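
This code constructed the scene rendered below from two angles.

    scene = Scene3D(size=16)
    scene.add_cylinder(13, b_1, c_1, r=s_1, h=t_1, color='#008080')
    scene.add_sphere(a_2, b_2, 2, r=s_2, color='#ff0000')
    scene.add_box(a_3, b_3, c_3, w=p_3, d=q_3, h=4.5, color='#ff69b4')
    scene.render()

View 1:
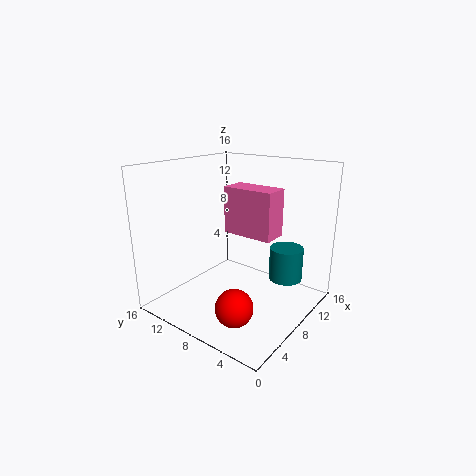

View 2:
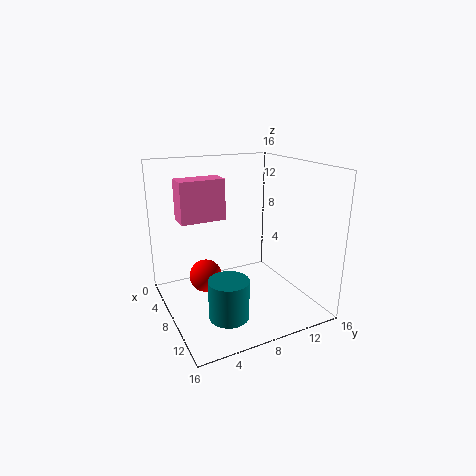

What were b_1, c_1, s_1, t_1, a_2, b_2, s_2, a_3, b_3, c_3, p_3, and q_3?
b_1 = 4.5; c_1 = 2; s_1 = 2; t_1 = 4; a_2 = 4; b_2 = 5.5; s_2 = 2; a_3 = 4.5; b_3 = 2; c_3 = 10; p_3 = 2.5; q_3 = 5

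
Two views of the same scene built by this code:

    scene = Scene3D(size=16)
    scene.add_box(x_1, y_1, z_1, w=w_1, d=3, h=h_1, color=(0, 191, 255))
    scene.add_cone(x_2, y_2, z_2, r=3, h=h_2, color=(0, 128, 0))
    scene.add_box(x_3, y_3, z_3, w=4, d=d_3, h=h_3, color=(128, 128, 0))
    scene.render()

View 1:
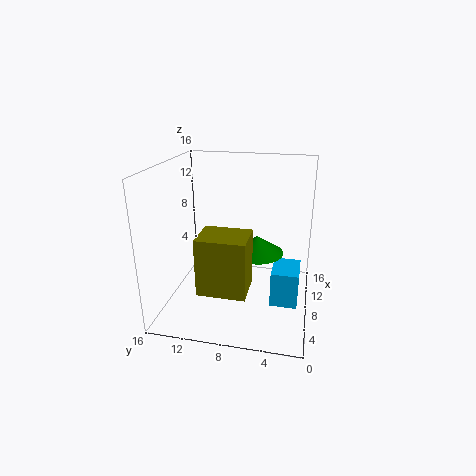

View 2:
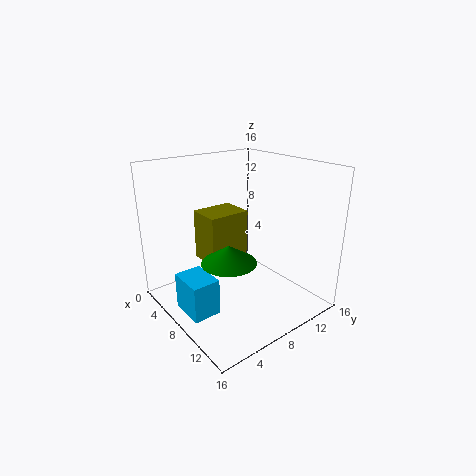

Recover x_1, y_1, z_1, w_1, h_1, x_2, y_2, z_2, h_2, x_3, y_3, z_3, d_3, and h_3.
x_1 = 6, y_1 = 1, z_1 = 1, w_1 = 4, h_1 = 4, x_2 = 9, y_2 = 6, z_2 = 6, h_2 = 2, x_3 = 2, y_3 = 6, z_3 = 4, d_3 = 5, h_3 = 6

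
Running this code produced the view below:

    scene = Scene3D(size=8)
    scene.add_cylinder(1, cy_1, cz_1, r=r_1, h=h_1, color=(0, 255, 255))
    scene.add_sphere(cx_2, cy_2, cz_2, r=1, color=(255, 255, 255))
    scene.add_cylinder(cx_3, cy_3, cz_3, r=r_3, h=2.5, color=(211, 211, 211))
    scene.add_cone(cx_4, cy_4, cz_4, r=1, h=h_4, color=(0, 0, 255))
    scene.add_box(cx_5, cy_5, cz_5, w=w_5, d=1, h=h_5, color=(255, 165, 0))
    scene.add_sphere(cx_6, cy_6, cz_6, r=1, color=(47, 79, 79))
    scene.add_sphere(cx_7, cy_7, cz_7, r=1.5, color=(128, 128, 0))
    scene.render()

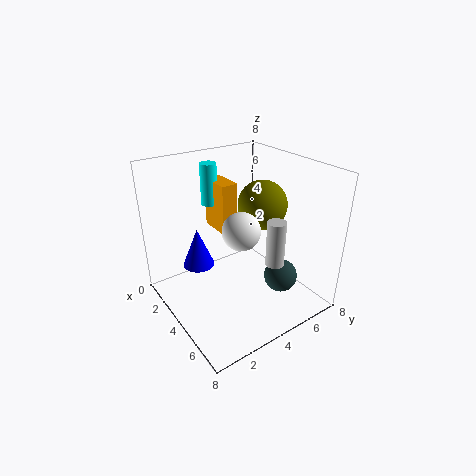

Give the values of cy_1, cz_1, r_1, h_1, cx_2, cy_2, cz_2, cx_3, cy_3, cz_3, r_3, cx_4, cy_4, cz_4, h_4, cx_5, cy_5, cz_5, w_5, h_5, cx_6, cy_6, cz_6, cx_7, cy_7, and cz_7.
cy_1 = 4; cz_1 = 5; r_1 = 0.5; h_1 = 2.5; cx_2 = 5; cy_2 = 3.5; cz_2 = 5; cx_3 = 6; cy_3 = 5; cz_3 = 3; r_3 = 0.5; cx_4 = 1; cy_4 = 3; cz_4 = 1; h_4 = 2.5; cx_5 = 0.5; cy_5 = 4; cz_5 = 3.5; w_5 = 2; h_5 = 3; cx_6 = 5; cy_6 = 6.5; cz_6 = 1; cx_7 = 3; cy_7 = 6.5; cz_7 = 5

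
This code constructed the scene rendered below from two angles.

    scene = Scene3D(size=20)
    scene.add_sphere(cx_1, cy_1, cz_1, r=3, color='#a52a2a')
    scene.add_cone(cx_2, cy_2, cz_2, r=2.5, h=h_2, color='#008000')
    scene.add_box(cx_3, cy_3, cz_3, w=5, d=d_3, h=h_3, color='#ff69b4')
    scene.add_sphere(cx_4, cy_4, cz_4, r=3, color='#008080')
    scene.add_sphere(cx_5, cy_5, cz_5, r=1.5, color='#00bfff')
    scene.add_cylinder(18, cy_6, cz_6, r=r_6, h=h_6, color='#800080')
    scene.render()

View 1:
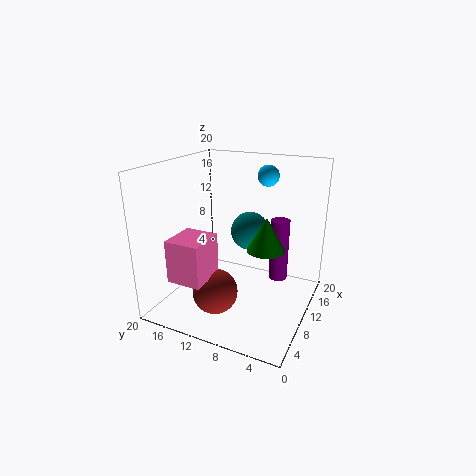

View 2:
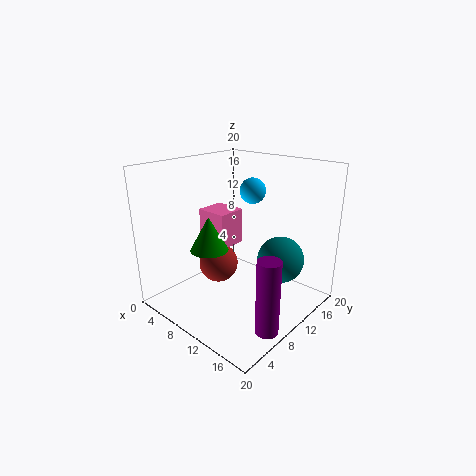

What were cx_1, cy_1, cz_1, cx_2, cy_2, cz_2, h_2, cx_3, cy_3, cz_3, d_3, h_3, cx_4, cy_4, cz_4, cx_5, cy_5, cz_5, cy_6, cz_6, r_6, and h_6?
cx_1 = 5; cy_1 = 11; cz_1 = 4; cx_2 = 9; cy_2 = 5.5; cz_2 = 9.5; h_2 = 4.5; cx_3 = 1; cy_3 = 11; cz_3 = 6.5; d_3 = 4.5; h_3 = 5.5; cx_4 = 16.5; cy_4 = 11; cz_4 = 8.5; cx_5 = 14.5; cy_5 = 7.5; cz_5 = 18; cy_6 = 6.5; cz_6 = 0.5; r_6 = 1.5; h_6 = 10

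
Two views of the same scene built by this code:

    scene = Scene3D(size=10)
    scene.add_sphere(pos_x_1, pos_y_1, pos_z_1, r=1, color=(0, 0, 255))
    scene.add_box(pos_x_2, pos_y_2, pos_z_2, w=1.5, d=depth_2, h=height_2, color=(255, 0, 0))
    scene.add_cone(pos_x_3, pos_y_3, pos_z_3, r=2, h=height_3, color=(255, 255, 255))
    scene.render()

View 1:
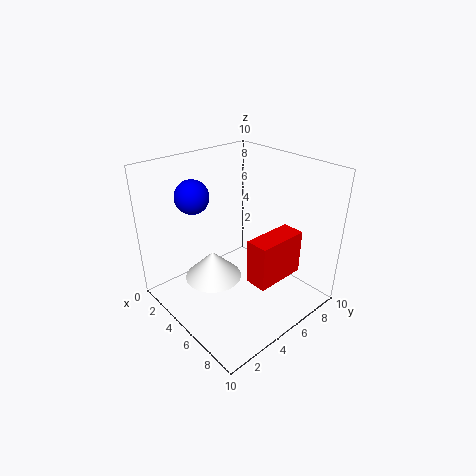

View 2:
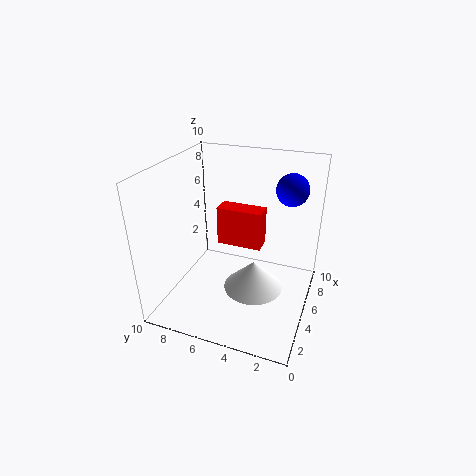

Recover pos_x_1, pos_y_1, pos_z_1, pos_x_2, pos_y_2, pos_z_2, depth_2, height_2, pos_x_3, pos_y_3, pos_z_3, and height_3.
pos_x_1 = 5, pos_y_1 = 1.5, pos_z_1 = 9, pos_x_2 = 7, pos_y_2 = 4, pos_z_2 = 3, depth_2 = 3.5, height_2 = 3, pos_x_3 = 4, pos_y_3 = 3.5, pos_z_3 = 2, height_3 = 2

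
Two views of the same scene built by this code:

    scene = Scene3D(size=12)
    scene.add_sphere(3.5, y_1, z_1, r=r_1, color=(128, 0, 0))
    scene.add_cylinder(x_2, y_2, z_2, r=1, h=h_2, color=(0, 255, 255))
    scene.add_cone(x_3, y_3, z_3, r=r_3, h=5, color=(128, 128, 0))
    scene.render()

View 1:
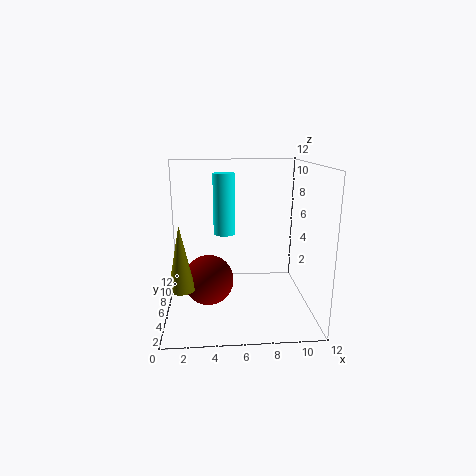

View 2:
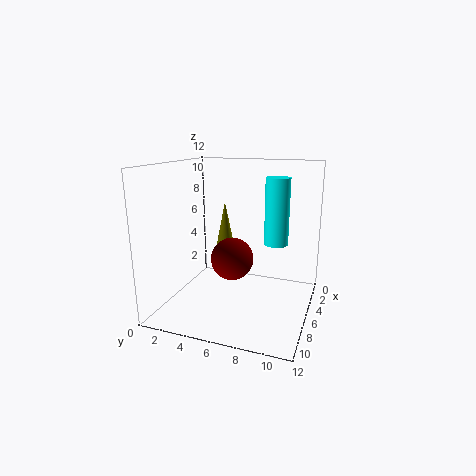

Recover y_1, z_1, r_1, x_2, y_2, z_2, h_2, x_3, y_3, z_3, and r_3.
y_1 = 4.5, z_1 = 3, r_1 = 2, x_2 = 5, y_2 = 9, z_2 = 5.5, h_2 = 5.5, x_3 = 1.5, y_3 = 3, z_3 = 3, r_3 = 1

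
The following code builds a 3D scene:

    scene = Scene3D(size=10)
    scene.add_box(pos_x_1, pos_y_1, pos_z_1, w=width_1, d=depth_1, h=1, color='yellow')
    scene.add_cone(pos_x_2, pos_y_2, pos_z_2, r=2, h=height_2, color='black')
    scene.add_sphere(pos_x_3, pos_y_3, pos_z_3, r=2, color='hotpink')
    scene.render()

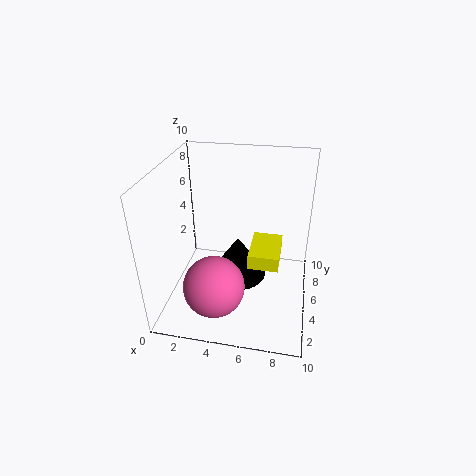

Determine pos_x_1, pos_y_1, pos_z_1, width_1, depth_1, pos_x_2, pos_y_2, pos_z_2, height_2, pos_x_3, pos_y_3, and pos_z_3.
pos_x_1 = 6; pos_y_1 = 3; pos_z_1 = 4; width_1 = 2; depth_1 = 3; pos_x_2 = 5; pos_y_2 = 5; pos_z_2 = 2; height_2 = 3; pos_x_3 = 4; pos_y_3 = 2; pos_z_3 = 3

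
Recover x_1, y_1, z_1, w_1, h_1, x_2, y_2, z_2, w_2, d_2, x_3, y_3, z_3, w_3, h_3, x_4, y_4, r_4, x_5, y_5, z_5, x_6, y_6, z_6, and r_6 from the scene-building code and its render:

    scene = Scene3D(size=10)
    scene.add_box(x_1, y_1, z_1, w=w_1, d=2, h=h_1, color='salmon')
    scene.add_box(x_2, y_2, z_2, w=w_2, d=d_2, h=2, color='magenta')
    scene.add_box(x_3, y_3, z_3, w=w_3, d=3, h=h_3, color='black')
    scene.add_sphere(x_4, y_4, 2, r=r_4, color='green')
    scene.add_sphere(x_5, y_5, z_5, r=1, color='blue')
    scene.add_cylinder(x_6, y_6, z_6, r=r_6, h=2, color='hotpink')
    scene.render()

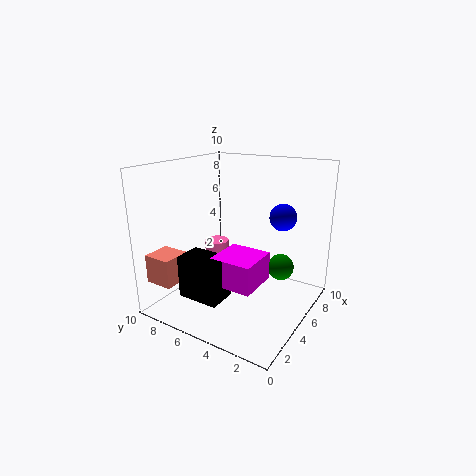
x_1 = 1; y_1 = 8; z_1 = 2; w_1 = 2; h_1 = 2; x_2 = 3; y_2 = 3; z_2 = 2; w_2 = 3; d_2 = 3; x_3 = 2; y_3 = 5; z_3 = 1; w_3 = 2; h_3 = 3; x_4 = 8; y_4 = 3; r_4 = 1; x_5 = 8; y_5 = 3; z_5 = 6; x_6 = 8; y_6 = 9; z_6 = 1; r_6 = 1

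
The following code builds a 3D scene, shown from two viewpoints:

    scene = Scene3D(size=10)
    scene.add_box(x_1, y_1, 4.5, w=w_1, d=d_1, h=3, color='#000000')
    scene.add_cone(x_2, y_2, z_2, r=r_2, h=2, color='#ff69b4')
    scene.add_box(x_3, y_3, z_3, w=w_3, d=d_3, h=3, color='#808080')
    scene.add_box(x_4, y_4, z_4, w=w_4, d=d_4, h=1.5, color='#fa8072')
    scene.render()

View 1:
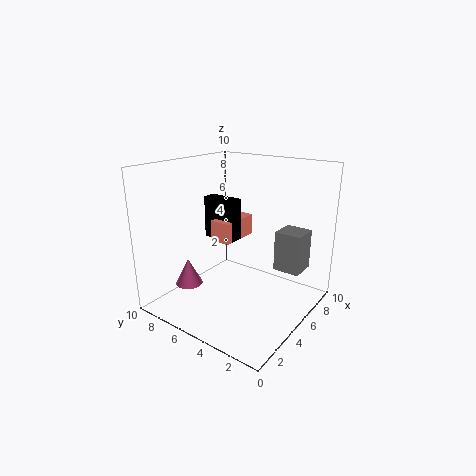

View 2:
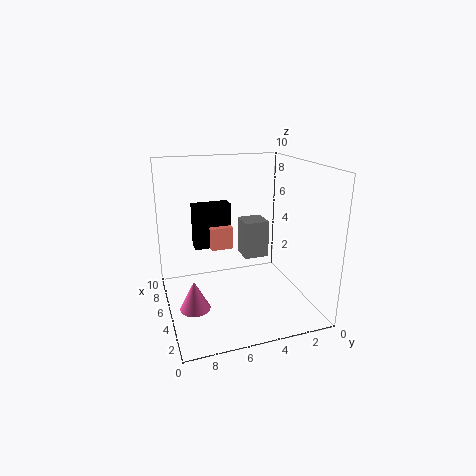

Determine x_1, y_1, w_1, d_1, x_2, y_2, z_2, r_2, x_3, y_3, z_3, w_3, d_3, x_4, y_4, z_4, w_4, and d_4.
x_1 = 5; y_1 = 5.5; w_1 = 1; d_1 = 2.5; x_2 = 3.5; y_2 = 8.5; z_2 = 1; r_2 = 1; x_3 = 7.5; y_3 = 1.5; z_3 = 2; w_3 = 2; d_3 = 2; x_4 = 4.5; y_4 = 5.5; z_4 = 4.5; w_4 = 3; d_4 = 1.5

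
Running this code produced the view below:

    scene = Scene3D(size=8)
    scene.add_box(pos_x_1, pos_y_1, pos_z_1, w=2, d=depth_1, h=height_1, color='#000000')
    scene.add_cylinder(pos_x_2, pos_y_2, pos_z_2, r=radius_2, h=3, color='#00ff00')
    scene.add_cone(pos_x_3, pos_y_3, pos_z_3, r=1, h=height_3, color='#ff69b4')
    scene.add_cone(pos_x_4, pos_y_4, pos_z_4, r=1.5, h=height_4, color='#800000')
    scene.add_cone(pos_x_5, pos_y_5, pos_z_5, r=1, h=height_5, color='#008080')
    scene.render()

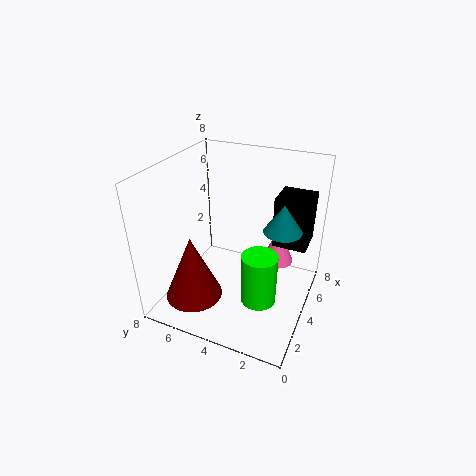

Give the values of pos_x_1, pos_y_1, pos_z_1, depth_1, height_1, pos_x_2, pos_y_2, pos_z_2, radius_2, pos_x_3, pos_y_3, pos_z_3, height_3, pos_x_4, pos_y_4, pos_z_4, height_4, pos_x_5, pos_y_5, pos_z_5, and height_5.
pos_x_1 = 5.5, pos_y_1 = 0.5, pos_z_1 = 3, depth_1 = 2, height_1 = 3, pos_x_2 = 3.5, pos_y_2 = 2.5, pos_z_2 = 0.5, radius_2 = 1, pos_x_3 = 7, pos_y_3 = 2.5, pos_z_3 = 1, height_3 = 2.5, pos_x_4 = 1.5, pos_y_4 = 5.5, pos_z_4 = 1.5, height_4 = 3.5, pos_x_5 = 4, pos_y_5 = 1.5, pos_z_5 = 5, height_5 = 1.5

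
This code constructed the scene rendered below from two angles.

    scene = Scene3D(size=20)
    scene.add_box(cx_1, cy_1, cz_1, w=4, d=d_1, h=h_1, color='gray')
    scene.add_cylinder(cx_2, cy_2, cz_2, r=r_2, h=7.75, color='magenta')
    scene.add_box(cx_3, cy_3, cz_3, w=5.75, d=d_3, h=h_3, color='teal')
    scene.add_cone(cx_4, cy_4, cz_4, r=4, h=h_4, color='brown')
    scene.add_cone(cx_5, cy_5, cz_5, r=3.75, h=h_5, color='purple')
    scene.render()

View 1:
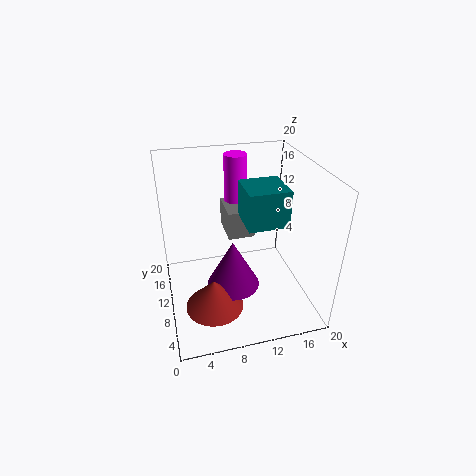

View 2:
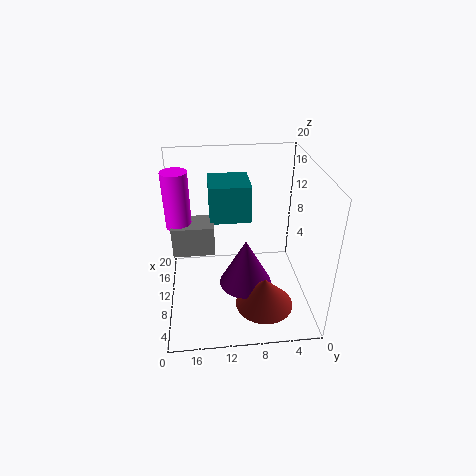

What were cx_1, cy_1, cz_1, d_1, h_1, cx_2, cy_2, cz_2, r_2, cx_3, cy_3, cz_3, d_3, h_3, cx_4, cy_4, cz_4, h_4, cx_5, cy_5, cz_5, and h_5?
cx_1 = 9.5
cy_1 = 13.25
cz_1 = 7.75
d_1 = 5.75
h_1 = 4.25
cx_2 = 11.75
cy_2 = 18
cz_2 = 11.5
r_2 = 1.75
cx_3 = 11
cy_3 = 8
cz_3 = 11.75
d_3 = 5.75
h_3 = 5.25
cx_4 = 5.75
cy_4 = 6.75
cz_4 = 1.5
h_4 = 4.25
cx_5 = 9
cy_5 = 9
cz_5 = 3
h_5 = 7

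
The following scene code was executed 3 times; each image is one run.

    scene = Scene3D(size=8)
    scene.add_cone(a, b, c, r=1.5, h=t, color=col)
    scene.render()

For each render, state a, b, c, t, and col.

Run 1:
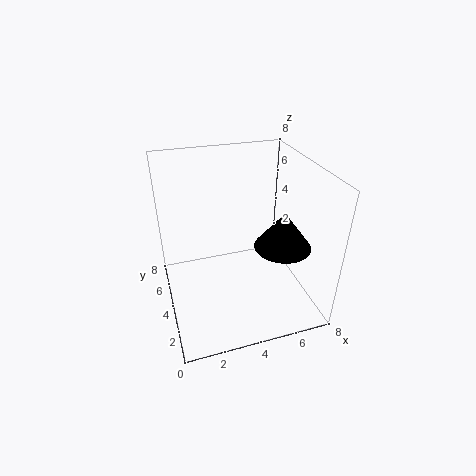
a = 6
b = 2.5
c = 4
t = 2
col = 'black'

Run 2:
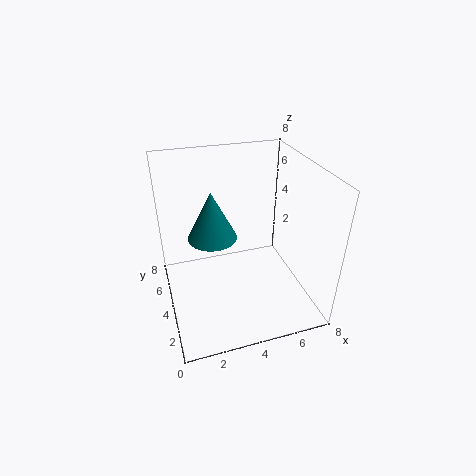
a = 3
b = 6
c = 3
t = 3
col = 'teal'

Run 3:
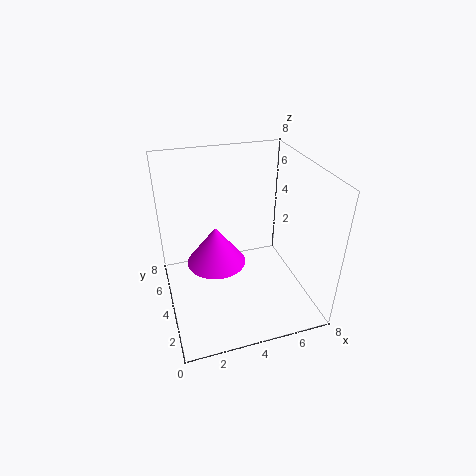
a = 2.5
b = 3
c = 3.5
t = 2
col = 'magenta'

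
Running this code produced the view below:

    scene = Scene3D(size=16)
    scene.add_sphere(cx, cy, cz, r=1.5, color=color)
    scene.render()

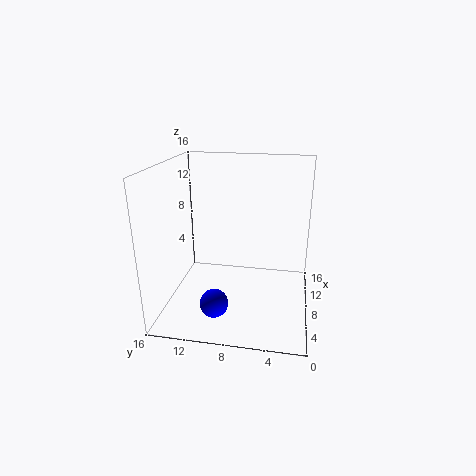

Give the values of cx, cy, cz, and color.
cx = 3.5; cy = 9.75; cz = 2.25; color = 'blue'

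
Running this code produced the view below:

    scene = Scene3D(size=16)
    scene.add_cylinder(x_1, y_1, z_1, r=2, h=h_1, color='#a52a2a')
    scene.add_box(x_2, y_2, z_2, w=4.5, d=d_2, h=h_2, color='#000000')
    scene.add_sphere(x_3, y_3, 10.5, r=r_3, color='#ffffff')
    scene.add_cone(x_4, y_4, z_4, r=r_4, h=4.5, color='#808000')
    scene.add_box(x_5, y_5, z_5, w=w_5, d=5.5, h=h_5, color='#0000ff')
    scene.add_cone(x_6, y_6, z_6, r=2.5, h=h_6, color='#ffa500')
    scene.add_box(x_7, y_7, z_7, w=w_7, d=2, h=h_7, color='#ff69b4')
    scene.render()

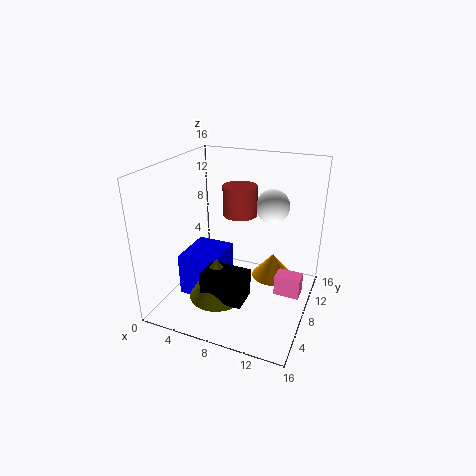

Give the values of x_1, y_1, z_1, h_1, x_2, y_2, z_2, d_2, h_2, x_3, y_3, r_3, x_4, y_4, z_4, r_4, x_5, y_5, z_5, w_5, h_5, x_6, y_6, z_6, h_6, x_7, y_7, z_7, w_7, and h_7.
x_1 = 7; y_1 = 11; z_1 = 9.5; h_1 = 3.5; x_2 = 6; y_2 = 2.5; z_2 = 3; d_2 = 3; h_2 = 3; x_3 = 10.5; y_3 = 12.5; r_3 = 2; x_4 = 7; y_4 = 4.5; z_4 = 2.5; r_4 = 3; x_5 = 1.5; y_5 = 5.5; z_5 = 0.5; w_5 = 4.5; h_5 = 5; x_6 = 11; y_6 = 12; z_6 = 1.5; h_6 = 3; x_7 = 12; y_7 = 9.5; z_7 = 0.5; w_7 = 3; h_7 = 2.5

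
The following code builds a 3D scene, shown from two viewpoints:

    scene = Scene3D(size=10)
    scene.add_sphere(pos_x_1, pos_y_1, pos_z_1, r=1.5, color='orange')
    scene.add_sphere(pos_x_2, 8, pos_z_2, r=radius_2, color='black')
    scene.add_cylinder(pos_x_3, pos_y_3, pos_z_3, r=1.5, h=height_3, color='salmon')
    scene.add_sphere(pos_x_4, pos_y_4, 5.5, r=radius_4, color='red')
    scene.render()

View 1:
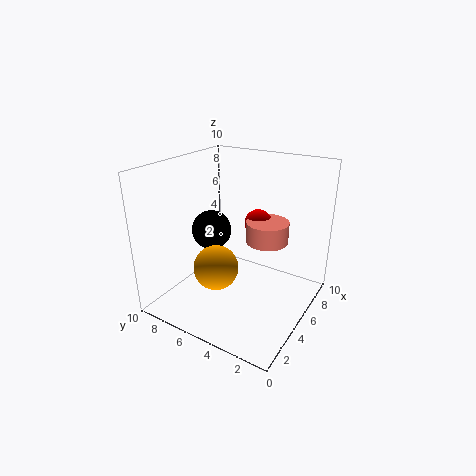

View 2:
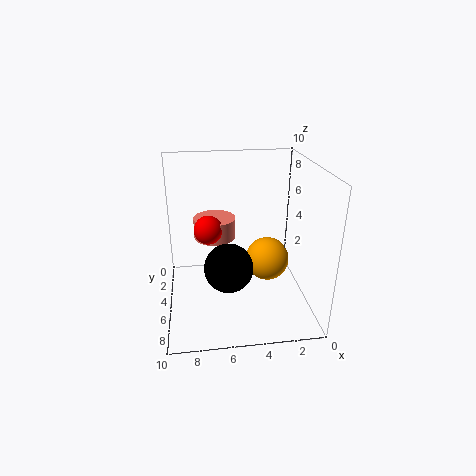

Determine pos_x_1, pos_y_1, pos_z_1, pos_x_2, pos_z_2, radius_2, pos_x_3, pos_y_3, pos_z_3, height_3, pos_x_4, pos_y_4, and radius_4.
pos_x_1 = 3; pos_y_1 = 5.5; pos_z_1 = 3.5; pos_x_2 = 6; pos_z_2 = 4.5; radius_2 = 1.5; pos_x_3 = 6.5; pos_y_3 = 3.5; pos_z_3 = 4.5; height_3 = 1.5; pos_x_4 = 7; pos_y_4 = 4.5; radius_4 = 1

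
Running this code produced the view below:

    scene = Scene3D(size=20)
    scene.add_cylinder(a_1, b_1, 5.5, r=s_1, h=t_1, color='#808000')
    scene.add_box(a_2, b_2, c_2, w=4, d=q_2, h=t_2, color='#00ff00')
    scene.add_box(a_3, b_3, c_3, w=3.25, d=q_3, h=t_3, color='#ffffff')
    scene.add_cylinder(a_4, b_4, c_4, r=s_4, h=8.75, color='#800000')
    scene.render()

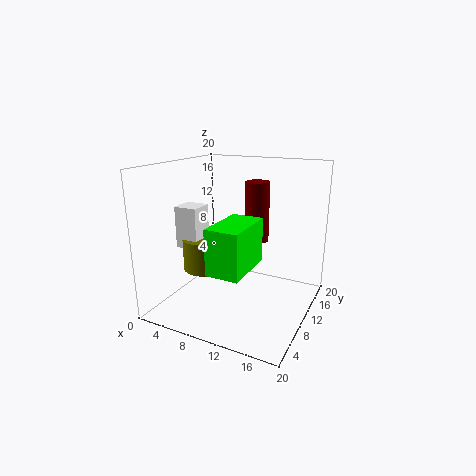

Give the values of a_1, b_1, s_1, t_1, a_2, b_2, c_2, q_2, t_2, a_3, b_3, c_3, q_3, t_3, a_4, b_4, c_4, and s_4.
a_1 = 5.75
b_1 = 8
s_1 = 3
t_1 = 4.5
a_2 = 10.75
b_2 = 0.25
c_2 = 8.75
q_2 = 7
t_2 = 5.5
a_3 = 2.5
b_3 = 6
c_3 = 8.75
q_3 = 3.25
t_3 = 5.75
a_4 = 11
b_4 = 14.25
c_4 = 8.5
s_4 = 1.75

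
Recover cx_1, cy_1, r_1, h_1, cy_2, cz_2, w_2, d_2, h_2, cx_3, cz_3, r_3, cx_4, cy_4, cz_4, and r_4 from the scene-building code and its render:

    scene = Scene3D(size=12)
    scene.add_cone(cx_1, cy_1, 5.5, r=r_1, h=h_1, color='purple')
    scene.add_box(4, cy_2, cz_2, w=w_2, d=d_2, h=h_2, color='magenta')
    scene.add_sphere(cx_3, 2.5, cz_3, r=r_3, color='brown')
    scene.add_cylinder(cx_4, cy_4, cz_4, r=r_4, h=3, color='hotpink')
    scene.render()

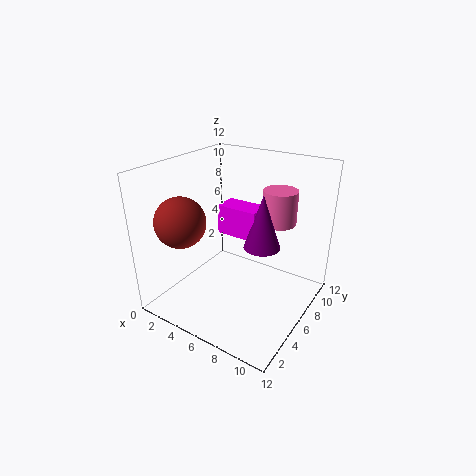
cx_1 = 8; cy_1 = 6.5; r_1 = 1.5; h_1 = 4.5; cy_2 = 6; cz_2 = 6; w_2 = 3.5; d_2 = 2; h_2 = 2.5; cx_3 = 3; cz_3 = 8; r_3 = 2; cx_4 = 8; cy_4 = 9.5; cz_4 = 6.5; r_4 = 1.5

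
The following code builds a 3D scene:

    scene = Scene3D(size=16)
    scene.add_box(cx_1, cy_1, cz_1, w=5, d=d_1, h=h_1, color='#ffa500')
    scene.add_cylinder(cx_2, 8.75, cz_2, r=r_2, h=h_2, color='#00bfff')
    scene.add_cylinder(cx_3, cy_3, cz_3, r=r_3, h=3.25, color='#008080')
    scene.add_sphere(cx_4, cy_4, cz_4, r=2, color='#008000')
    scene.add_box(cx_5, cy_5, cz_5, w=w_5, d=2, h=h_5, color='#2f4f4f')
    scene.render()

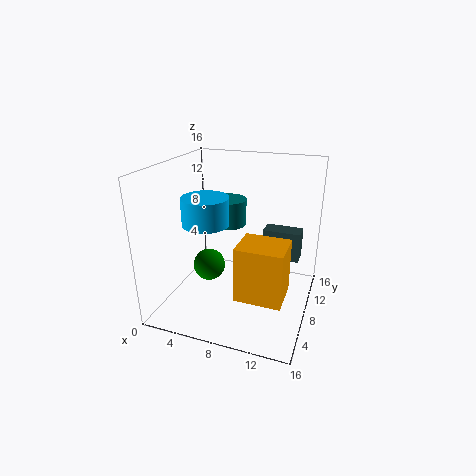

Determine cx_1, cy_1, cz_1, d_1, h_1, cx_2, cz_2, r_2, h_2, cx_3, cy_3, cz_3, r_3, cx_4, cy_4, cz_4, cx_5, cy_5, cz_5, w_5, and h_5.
cx_1 = 9, cy_1 = 3.75, cz_1 = 2.75, d_1 = 4.25, h_1 = 6, cx_2 = 3.75, cz_2 = 8.75, r_2 = 2.75, h_2 = 3.25, cx_3 = 5, cy_3 = 12.75, cz_3 = 7.5, r_3 = 2.25, cx_4 = 3.25, cy_4 = 10.25, cz_4 = 2.5, cx_5 = 10.75, cy_5 = 8.25, cz_5 = 6, w_5 = 4, h_5 = 3.25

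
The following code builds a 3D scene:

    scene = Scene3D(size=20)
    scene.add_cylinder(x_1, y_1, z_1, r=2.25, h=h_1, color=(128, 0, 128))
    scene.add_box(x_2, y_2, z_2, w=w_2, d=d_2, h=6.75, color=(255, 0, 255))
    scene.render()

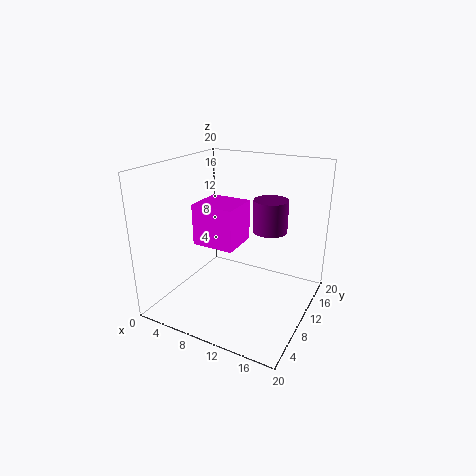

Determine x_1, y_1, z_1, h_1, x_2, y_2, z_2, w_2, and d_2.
x_1 = 14.5, y_1 = 10.5, z_1 = 11.75, h_1 = 4.25, x_2 = 0.25, y_2 = 12.75, z_2 = 5.75, w_2 = 7, d_2 = 6.5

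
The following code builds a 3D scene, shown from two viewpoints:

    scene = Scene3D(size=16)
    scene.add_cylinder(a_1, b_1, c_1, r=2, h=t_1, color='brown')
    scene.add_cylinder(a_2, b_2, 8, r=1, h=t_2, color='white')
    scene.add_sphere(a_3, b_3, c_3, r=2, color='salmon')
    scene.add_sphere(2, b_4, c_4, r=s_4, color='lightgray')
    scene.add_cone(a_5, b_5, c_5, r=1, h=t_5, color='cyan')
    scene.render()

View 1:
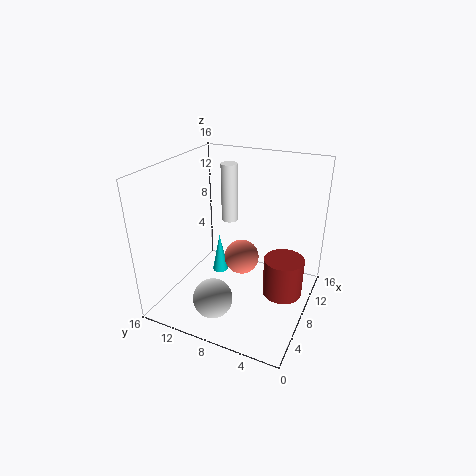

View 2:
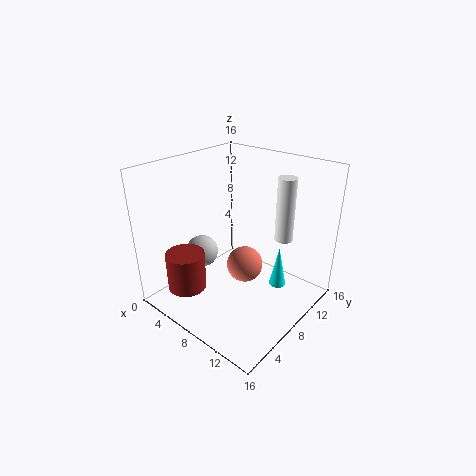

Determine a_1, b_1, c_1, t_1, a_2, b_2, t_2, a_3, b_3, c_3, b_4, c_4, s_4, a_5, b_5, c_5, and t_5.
a_1 = 6; b_1 = 2; c_1 = 4; t_1 = 4; a_2 = 12; b_2 = 11; t_2 = 7; a_3 = 9; b_3 = 8; c_3 = 5; b_4 = 8; c_4 = 4; s_4 = 2; a_5 = 11; b_5 = 12; c_5 = 1; t_5 = 5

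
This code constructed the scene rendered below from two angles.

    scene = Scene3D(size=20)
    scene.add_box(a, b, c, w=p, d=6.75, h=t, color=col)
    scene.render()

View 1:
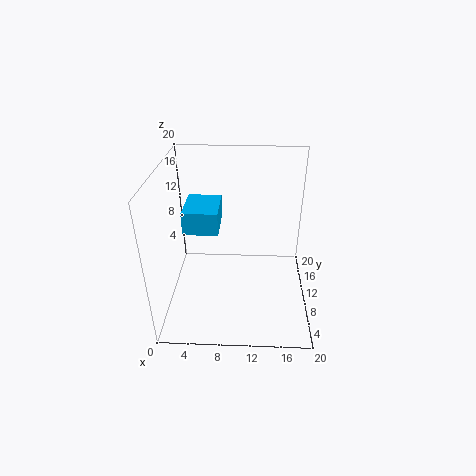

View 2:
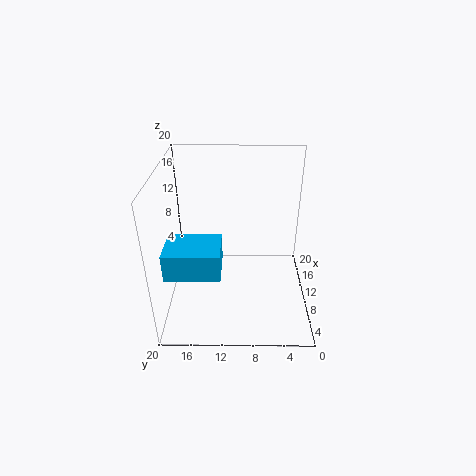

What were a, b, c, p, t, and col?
a = 1.75, b = 12, c = 9, p = 5.25, t = 3.5, col = 'deepskyblue'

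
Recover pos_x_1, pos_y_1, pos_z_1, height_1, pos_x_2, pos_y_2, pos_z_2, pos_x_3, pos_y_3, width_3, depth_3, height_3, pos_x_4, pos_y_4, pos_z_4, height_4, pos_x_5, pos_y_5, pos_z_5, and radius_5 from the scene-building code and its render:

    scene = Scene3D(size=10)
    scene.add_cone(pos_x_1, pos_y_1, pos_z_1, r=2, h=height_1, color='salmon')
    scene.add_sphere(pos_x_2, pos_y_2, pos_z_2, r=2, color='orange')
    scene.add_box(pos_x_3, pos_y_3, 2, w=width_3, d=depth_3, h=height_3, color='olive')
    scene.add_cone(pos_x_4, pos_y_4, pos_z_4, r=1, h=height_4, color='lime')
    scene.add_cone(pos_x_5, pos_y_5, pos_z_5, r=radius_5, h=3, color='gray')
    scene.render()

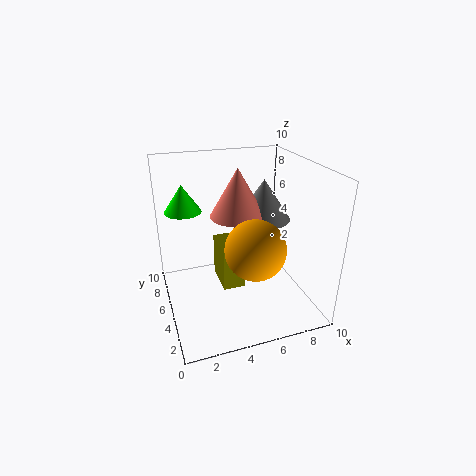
pos_x_1 = 5.5, pos_y_1 = 6.5, pos_z_1 = 6, height_1 = 3.5, pos_x_2 = 5.5, pos_y_2 = 3, pos_z_2 = 5, pos_x_3 = 3.5, pos_y_3 = 3.5, width_3 = 1.5, depth_3 = 2.5, height_3 = 3, pos_x_4 = 1, pos_y_4 = 2.5, pos_z_4 = 8.5, height_4 = 1.5, pos_x_5 = 7.5, pos_y_5 = 6.5, pos_z_5 = 5.5, radius_5 = 2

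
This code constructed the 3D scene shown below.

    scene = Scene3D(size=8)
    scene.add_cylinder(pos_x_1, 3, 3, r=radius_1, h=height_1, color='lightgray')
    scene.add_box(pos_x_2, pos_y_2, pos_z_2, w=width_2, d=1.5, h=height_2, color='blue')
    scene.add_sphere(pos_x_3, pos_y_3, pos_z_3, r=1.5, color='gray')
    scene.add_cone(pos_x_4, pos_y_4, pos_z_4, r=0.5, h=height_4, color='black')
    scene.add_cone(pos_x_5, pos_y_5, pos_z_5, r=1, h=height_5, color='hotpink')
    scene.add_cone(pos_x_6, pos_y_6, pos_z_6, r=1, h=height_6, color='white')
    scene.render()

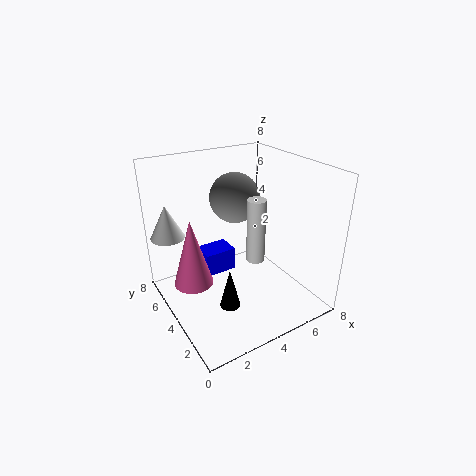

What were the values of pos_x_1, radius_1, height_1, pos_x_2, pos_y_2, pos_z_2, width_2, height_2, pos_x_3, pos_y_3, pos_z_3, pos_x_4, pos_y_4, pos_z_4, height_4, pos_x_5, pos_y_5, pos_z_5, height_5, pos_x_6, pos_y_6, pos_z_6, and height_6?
pos_x_1 = 4.5
radius_1 = 0.5
height_1 = 3.5
pos_x_2 = 3
pos_y_2 = 6
pos_z_2 = 0.5
width_2 = 2
height_2 = 1.5
pos_x_3 = 5
pos_y_3 = 6
pos_z_3 = 5.5
pos_x_4 = 2
pos_y_4 = 1.5
pos_z_4 = 2
height_4 = 2
pos_x_5 = 1
pos_y_5 = 3.5
pos_z_5 = 2.5
height_5 = 3.5
pos_x_6 = 1
pos_y_6 = 7
pos_z_6 = 3.5
height_6 = 2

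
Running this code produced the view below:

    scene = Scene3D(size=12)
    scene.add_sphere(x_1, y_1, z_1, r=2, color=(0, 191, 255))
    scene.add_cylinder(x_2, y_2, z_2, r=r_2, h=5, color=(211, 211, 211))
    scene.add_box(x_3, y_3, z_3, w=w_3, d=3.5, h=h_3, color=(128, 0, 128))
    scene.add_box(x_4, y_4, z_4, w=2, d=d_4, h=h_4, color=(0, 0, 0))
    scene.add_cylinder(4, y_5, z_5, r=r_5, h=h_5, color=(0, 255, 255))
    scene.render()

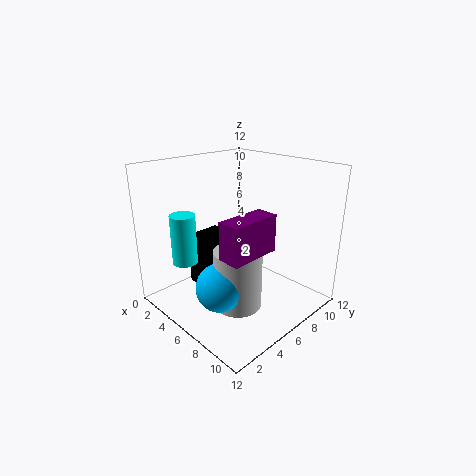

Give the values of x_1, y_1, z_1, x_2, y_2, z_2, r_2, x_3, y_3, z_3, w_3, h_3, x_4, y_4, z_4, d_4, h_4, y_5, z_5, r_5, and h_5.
x_1 = 6.5
y_1 = 3.5
z_1 = 2.5
x_2 = 7
y_2 = 5
z_2 = 0.5
r_2 = 2
x_3 = 10
y_3 = 0.5
z_3 = 7.5
w_3 = 1.5
h_3 = 2.5
x_4 = 2.5
y_4 = 3.5
z_4 = 1.5
d_4 = 3
h_4 = 4.5
y_5 = 2
z_5 = 4.5
r_5 = 1
h_5 = 4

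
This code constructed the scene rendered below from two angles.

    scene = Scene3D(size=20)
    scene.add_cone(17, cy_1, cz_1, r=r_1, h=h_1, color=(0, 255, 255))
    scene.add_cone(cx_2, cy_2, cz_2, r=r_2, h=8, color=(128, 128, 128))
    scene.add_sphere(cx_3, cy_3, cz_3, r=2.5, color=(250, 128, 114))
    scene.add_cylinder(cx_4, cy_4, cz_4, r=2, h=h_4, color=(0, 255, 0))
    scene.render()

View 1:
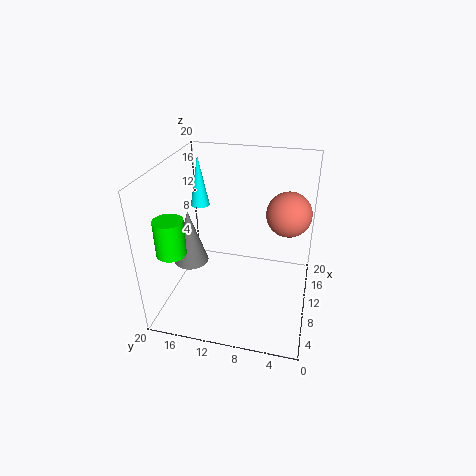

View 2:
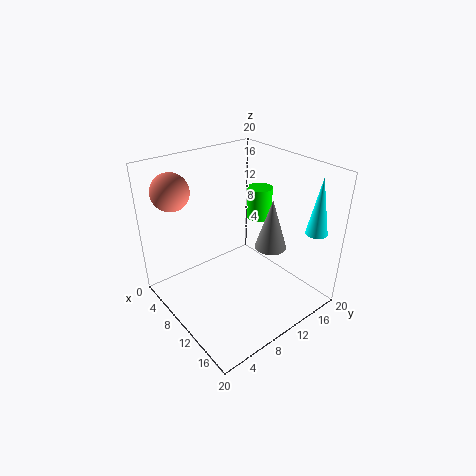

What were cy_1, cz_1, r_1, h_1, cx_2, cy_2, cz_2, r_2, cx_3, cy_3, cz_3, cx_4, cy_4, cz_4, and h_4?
cy_1 = 18
cz_1 = 11
r_1 = 1.5
h_1 = 8
cx_2 = 9.5
cy_2 = 17
cz_2 = 5.5
r_2 = 2.5
cx_3 = 5
cy_3 = 3
cz_3 = 17
cx_4 = 5.5
cy_4 = 18
cz_4 = 9
h_4 = 5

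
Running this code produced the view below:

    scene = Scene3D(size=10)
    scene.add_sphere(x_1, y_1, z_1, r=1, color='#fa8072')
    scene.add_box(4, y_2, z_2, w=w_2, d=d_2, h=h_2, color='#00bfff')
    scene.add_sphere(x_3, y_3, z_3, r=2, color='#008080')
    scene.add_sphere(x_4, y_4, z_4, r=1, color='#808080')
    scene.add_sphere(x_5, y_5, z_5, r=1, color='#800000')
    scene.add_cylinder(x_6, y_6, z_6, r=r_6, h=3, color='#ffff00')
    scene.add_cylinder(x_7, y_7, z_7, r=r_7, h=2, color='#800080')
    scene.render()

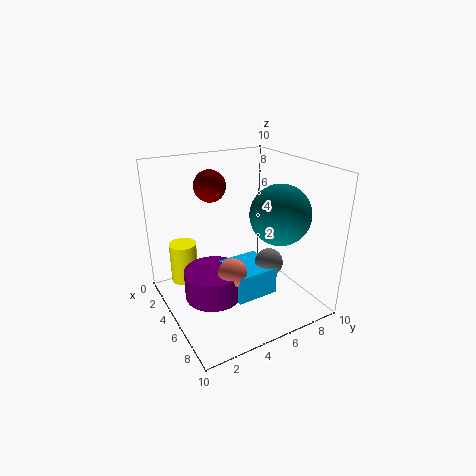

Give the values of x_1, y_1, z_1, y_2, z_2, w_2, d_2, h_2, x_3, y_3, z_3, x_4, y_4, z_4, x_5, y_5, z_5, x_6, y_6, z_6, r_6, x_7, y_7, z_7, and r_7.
x_1 = 6, y_1 = 4, z_1 = 3, y_2 = 4, z_2 = 1, w_2 = 3, d_2 = 3, h_2 = 2, x_3 = 7, y_3 = 7, z_3 = 7, x_4 = 6, y_4 = 7, z_4 = 3, x_5 = 5, y_5 = 3, z_5 = 9, x_6 = 2, y_6 = 2, z_6 = 1, r_6 = 1, x_7 = 5, y_7 = 3, z_7 = 1, r_7 = 2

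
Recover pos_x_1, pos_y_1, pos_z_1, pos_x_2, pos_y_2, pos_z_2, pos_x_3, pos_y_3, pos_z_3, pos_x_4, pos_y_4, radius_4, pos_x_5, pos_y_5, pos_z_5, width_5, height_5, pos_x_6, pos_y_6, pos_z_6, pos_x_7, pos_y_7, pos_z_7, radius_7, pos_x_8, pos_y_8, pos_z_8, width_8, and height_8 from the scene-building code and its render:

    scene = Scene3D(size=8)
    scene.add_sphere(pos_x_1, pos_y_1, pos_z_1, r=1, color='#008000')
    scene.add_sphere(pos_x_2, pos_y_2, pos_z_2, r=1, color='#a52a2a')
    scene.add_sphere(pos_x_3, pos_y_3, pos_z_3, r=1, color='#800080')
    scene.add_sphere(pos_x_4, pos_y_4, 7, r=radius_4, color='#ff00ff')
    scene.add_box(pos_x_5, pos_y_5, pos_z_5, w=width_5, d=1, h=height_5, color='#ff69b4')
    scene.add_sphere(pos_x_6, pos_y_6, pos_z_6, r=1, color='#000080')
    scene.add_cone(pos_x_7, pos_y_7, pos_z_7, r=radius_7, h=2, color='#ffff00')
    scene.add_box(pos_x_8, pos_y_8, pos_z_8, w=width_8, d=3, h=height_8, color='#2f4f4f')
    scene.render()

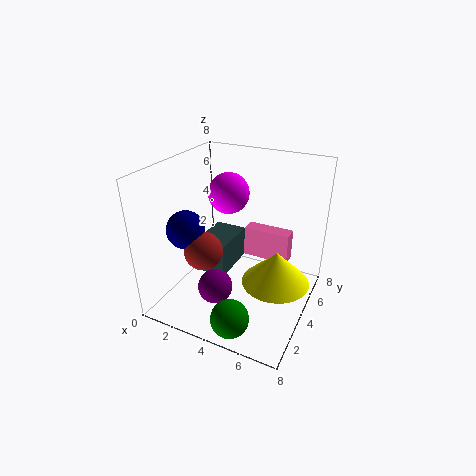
pos_x_1 = 5
pos_y_1 = 1
pos_z_1 = 1
pos_x_2 = 3
pos_y_2 = 2
pos_z_2 = 4
pos_x_3 = 3
pos_y_3 = 3
pos_z_3 = 1
pos_x_4 = 4
pos_y_4 = 3
radius_4 = 1
pos_x_5 = 3
pos_y_5 = 7
pos_z_5 = 1
width_5 = 3
height_5 = 2
pos_x_6 = 2
pos_y_6 = 2
pos_z_6 = 5
pos_x_7 = 6
pos_y_7 = 5
pos_z_7 = 1
radius_7 = 2
pos_x_8 = 1
pos_y_8 = 4
pos_z_8 = 1
width_8 = 2
height_8 = 2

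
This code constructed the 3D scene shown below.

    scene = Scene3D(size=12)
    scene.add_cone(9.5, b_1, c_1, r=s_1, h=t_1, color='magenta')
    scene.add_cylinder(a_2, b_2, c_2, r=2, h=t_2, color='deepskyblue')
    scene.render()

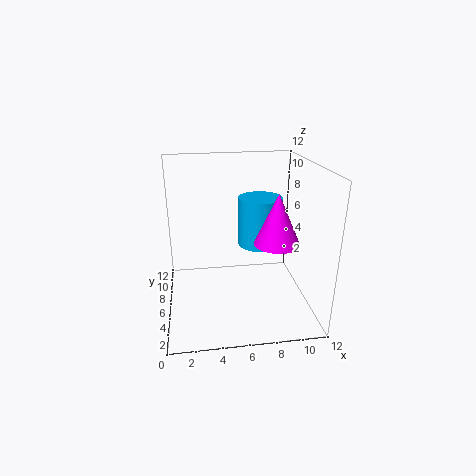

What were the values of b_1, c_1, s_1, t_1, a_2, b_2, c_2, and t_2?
b_1 = 6.5; c_1 = 5; s_1 = 2; t_1 = 4.5; a_2 = 8.5; b_2 = 9; c_2 = 4; t_2 = 4.5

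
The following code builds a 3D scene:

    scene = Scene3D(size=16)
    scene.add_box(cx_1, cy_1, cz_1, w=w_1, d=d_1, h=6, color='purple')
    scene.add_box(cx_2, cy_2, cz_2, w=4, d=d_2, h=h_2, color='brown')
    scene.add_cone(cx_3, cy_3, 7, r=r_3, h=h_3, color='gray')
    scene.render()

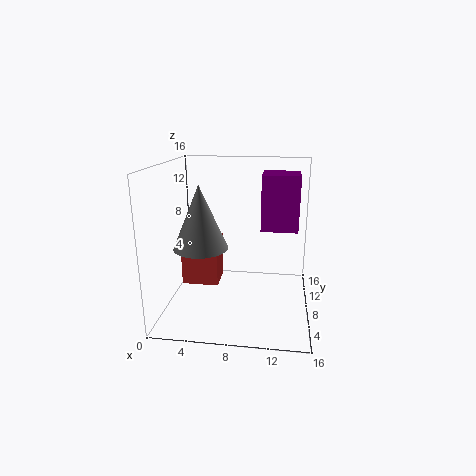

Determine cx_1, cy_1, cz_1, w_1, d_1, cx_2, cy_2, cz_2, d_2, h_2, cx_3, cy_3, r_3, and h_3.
cx_1 = 10.5, cy_1 = 7.5, cz_1 = 9, w_1 = 4, d_1 = 4, cx_2 = 2, cy_2 = 6, cz_2 = 3, d_2 = 3.5, h_2 = 5, cx_3 = 4, cy_3 = 7, r_3 = 3, h_3 = 7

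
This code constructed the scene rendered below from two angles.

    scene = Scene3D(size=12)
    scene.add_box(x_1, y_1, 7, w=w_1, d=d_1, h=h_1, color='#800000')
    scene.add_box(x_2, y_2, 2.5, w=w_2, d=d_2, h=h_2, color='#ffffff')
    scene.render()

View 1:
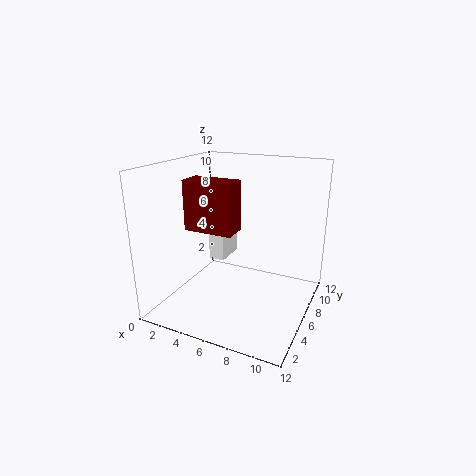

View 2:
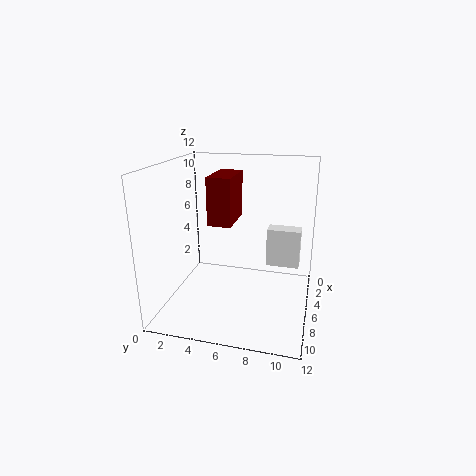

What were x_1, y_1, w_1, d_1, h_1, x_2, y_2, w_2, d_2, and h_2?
x_1 = 2.5; y_1 = 3.5; w_1 = 4; d_1 = 2; h_1 = 4; x_2 = 2; y_2 = 8; w_2 = 1.5; d_2 = 3; h_2 = 3.5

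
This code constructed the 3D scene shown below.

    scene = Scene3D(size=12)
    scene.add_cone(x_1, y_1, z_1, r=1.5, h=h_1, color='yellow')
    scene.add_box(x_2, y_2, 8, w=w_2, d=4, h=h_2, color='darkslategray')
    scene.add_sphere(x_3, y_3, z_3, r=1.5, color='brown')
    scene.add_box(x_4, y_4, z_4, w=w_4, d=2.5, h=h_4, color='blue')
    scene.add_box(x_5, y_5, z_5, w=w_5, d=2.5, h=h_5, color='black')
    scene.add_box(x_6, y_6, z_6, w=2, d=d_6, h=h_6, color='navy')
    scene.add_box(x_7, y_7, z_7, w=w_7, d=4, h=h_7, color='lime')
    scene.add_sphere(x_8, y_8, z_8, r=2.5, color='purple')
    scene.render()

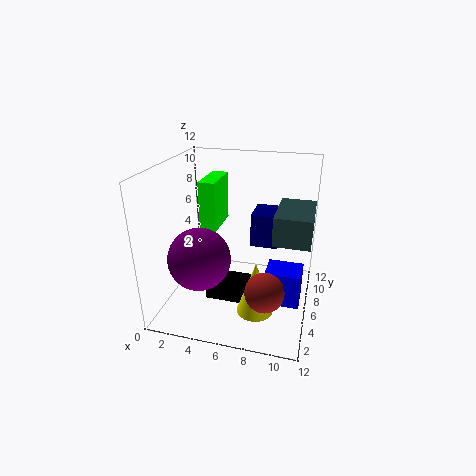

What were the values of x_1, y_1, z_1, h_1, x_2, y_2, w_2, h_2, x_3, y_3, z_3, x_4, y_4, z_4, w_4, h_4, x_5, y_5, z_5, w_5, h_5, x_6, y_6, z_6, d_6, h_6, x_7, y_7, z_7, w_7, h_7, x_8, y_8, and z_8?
x_1 = 8; y_1 = 4; z_1 = 0.5; h_1 = 4.5; x_2 = 9.5; y_2 = 1.5; w_2 = 2.5; h_2 = 2; x_3 = 9; y_3 = 2.5; z_3 = 3.5; x_4 = 8.5; y_4 = 5; z_4 = 0.5; w_4 = 3; h_4 = 3; x_5 = 3.5; y_5 = 4.5; z_5 = 0.5; w_5 = 3.5; h_5 = 1.5; x_6 = 7.5; y_6 = 4; z_6 = 6.5; d_6 = 2.5; h_6 = 2.5; x_7 = 2; y_7 = 7.5; z_7 = 5.5; w_7 = 1.5; h_7 = 4.5; x_8 = 3.5; y_8 = 3.5; z_8 = 5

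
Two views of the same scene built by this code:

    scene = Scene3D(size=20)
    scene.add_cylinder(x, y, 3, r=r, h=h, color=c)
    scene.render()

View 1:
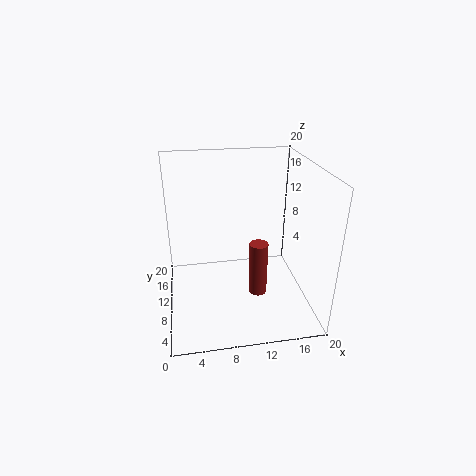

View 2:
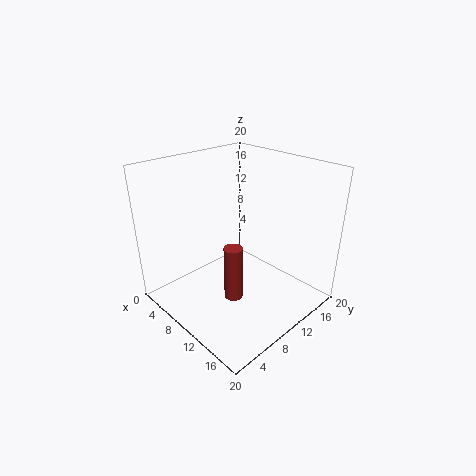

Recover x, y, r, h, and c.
x = 12.25
y = 7
r = 1.25
h = 7.5
c = 'brown'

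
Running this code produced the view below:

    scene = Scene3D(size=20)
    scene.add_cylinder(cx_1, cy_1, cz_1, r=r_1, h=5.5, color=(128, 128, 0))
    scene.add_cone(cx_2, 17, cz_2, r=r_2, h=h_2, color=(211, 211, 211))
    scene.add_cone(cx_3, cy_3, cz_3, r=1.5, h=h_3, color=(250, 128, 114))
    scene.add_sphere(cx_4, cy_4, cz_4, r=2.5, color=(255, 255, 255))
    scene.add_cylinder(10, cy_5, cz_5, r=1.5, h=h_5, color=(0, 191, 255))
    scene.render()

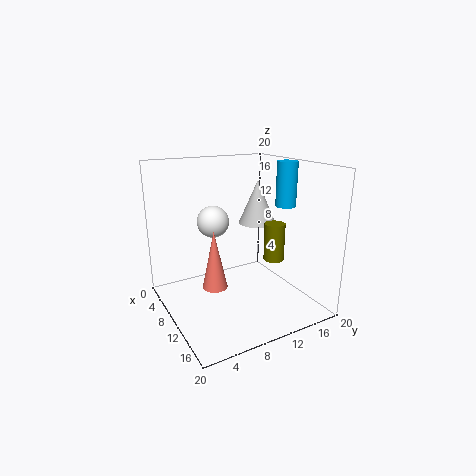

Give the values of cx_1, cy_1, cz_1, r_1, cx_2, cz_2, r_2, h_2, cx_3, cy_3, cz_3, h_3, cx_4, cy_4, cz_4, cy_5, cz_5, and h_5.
cx_1 = 11
cy_1 = 15.5
cz_1 = 6
r_1 = 1.5
cx_2 = 4
cz_2 = 9.5
r_2 = 3
h_2 = 7
cx_3 = 15
cy_3 = 4
cz_3 = 6.5
h_3 = 7
cx_4 = 3
cy_4 = 9.5
cz_4 = 10.5
cy_5 = 18
cz_5 = 13.5
h_5 = 6.5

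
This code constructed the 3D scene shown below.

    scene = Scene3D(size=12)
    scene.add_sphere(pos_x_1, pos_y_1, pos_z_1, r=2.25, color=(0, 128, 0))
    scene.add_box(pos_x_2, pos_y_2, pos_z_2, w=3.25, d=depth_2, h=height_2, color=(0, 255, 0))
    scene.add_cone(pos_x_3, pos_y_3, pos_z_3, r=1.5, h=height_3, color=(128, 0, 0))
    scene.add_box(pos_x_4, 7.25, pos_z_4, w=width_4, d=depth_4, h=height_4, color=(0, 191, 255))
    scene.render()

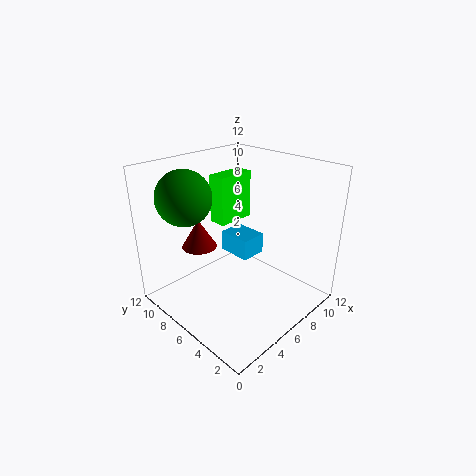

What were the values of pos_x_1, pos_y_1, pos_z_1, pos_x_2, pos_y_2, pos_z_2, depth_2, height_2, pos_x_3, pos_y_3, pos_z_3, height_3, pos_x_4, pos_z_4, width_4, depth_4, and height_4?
pos_x_1 = 3, pos_y_1 = 9, pos_z_1 = 9.5, pos_x_2 = 5.25, pos_y_2 = 7, pos_z_2 = 7, depth_2 = 1.5, height_2 = 4, pos_x_3 = 4.25, pos_y_3 = 9, pos_z_3 = 4.75, height_3 = 2.5, pos_x_4 = 8.25, pos_z_4 = 2.25, width_4 = 2.5, depth_4 = 3.25, height_4 = 2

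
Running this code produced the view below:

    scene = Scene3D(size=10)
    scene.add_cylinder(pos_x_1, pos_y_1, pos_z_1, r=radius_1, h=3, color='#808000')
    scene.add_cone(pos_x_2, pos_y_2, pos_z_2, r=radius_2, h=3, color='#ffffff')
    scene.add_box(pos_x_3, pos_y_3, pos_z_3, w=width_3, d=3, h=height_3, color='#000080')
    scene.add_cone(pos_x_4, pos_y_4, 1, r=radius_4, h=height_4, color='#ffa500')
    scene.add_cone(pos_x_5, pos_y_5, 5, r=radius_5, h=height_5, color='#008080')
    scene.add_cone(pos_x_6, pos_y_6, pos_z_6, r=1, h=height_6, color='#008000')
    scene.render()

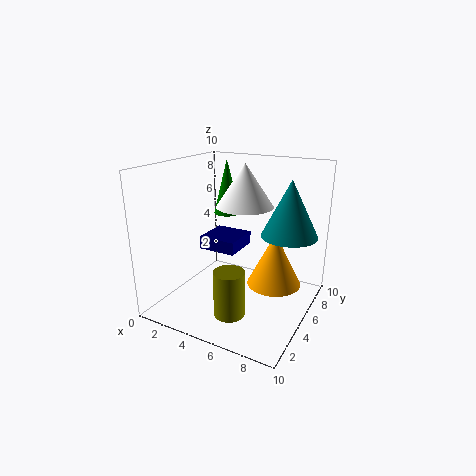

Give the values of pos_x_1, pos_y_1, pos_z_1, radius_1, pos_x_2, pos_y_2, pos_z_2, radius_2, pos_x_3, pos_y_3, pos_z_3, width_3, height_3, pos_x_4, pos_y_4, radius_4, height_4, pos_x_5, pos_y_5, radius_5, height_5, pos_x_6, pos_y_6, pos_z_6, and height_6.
pos_x_1 = 6; pos_y_1 = 2; pos_z_1 = 1; radius_1 = 1; pos_x_2 = 5; pos_y_2 = 6; pos_z_2 = 7; radius_2 = 2; pos_x_3 = 1; pos_y_3 = 6; pos_z_3 = 3; width_3 = 3; height_3 = 1; pos_x_4 = 7; pos_y_4 = 7; radius_4 = 2; height_4 = 4; pos_x_5 = 8; pos_y_5 = 7; radius_5 = 2; height_5 = 4; pos_x_6 = 3; pos_y_6 = 7; pos_z_6 = 6; height_6 = 4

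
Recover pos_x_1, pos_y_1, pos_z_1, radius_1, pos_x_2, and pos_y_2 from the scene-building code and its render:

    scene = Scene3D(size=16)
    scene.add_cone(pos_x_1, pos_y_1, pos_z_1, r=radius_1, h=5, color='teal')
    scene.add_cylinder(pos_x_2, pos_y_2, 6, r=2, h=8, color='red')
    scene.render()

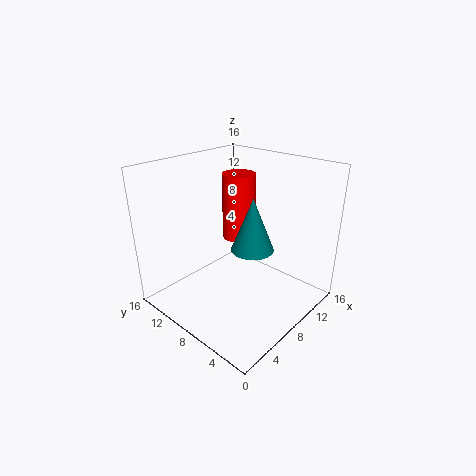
pos_x_1 = 5, pos_y_1 = 3.5, pos_z_1 = 9.5, radius_1 = 2, pos_x_2 = 11.5, pos_y_2 = 11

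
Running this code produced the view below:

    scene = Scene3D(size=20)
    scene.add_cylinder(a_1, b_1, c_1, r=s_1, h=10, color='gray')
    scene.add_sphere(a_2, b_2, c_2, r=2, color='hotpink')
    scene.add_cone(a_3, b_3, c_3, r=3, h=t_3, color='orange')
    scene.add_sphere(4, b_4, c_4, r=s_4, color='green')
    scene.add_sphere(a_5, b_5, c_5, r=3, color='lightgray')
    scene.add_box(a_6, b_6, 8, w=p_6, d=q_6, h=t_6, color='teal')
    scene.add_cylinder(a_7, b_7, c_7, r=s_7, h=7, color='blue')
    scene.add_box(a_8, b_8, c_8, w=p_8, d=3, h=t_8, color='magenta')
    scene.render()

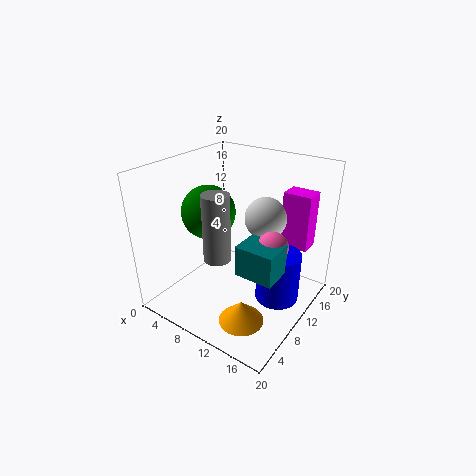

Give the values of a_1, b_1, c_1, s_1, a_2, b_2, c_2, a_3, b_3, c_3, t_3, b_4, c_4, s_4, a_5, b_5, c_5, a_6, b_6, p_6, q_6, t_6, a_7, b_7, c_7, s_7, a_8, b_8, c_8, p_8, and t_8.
a_1 = 7
b_1 = 9
c_1 = 6
s_1 = 2
a_2 = 16
b_2 = 9
c_2 = 11
a_3 = 14
b_3 = 5
c_3 = 1
t_3 = 3
b_4 = 11
c_4 = 12
s_4 = 4
a_5 = 12
b_5 = 14
c_5 = 12
a_6 = 13
b_6 = 5
p_6 = 5
q_6 = 4
t_6 = 4
a_7 = 16
b_7 = 11
c_7 = 2
s_7 = 3
a_8 = 14
b_8 = 15
c_8 = 8
p_8 = 4
t_8 = 8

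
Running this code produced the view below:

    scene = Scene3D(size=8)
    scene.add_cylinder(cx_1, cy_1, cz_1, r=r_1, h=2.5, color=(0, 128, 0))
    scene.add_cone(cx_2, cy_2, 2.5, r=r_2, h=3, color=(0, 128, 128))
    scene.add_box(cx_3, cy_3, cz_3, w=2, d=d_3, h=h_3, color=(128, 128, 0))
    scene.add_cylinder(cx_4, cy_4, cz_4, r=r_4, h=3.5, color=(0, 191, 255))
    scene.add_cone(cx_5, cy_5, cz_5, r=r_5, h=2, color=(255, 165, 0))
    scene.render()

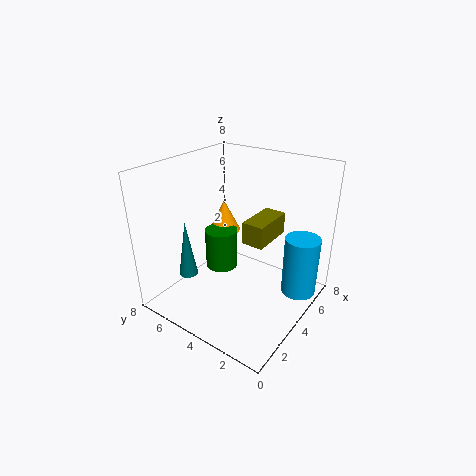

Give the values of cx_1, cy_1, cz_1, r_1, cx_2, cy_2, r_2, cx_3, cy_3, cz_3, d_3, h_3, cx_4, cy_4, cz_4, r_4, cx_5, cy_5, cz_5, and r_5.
cx_1 = 5, cy_1 = 6, cz_1 = 1, r_1 = 1, cx_2 = 1.5, cy_2 = 5.5, r_2 = 0.5, cx_3 = 1.5, cy_3 = 1, cz_3 = 5.5, d_3 = 1, h_3 = 1, cx_4 = 6, cy_4 = 1, cz_4 = 0.5, r_4 = 1, cx_5 = 6, cy_5 = 6.5, cz_5 = 3, r_5 = 1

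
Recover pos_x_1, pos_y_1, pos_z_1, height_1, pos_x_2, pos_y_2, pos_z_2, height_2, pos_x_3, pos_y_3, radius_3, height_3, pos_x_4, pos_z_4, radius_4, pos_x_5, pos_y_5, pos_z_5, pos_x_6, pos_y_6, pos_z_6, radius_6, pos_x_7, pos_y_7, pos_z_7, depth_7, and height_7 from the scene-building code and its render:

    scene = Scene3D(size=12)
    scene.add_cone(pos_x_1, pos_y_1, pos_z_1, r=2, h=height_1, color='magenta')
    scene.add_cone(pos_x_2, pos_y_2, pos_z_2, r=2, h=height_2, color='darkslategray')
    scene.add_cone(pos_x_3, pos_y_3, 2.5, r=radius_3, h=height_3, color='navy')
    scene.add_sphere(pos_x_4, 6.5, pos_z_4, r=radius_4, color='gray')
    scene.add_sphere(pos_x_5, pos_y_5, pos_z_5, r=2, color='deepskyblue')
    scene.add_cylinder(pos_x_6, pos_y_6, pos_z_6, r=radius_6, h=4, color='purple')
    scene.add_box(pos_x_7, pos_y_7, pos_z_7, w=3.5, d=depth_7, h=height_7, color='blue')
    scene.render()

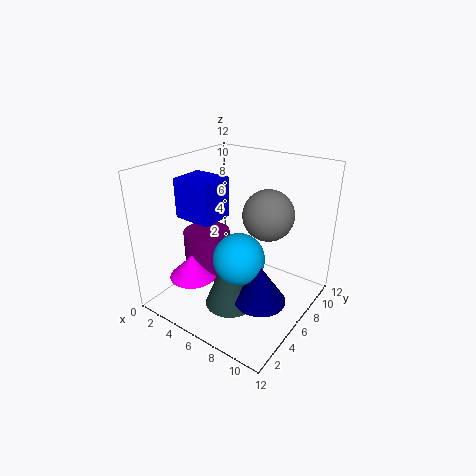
pos_x_1 = 3
pos_y_1 = 3.5
pos_z_1 = 2.5
height_1 = 2
pos_x_2 = 7
pos_y_2 = 3.5
pos_z_2 = 1.5
height_2 = 5
pos_x_3 = 9.5
pos_y_3 = 4
radius_3 = 2
height_3 = 3
pos_x_4 = 8.5
pos_z_4 = 8.5
radius_4 = 2
pos_x_5 = 7.5
pos_y_5 = 4
pos_z_5 = 5.5
pos_x_6 = 3
pos_y_6 = 5.5
pos_z_6 = 2
radius_6 = 2
pos_x_7 = 0.5
pos_y_7 = 4.5
pos_z_7 = 7
depth_7 = 3
height_7 = 3.5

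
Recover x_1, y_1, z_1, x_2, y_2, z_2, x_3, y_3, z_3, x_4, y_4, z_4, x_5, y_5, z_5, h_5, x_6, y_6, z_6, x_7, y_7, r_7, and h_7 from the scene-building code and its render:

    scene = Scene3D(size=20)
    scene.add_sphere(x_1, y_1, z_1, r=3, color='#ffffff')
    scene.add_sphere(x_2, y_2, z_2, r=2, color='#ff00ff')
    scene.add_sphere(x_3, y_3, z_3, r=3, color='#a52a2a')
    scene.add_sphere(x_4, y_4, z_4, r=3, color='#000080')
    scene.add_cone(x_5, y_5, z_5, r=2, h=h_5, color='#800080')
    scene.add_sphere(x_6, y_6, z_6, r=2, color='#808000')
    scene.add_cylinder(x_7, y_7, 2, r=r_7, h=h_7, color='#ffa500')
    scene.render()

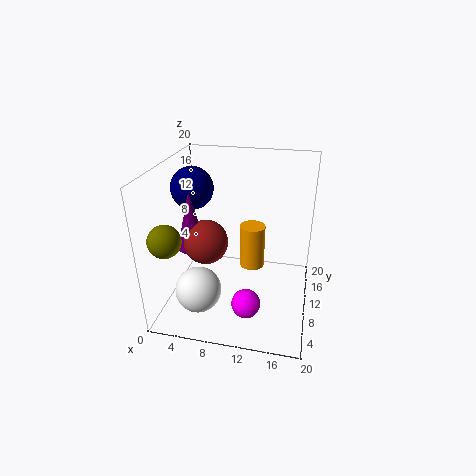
x_1 = 6; y_1 = 4; z_1 = 5; x_2 = 12; y_2 = 6; z_2 = 2; x_3 = 6; y_3 = 8; z_3 = 10; x_4 = 3; y_4 = 12; z_4 = 16; x_5 = 4; y_5 = 8; z_5 = 9; h_5 = 8; x_6 = 3; y_6 = 2; z_6 = 13; x_7 = 11; y_7 = 16; r_7 = 2; h_7 = 7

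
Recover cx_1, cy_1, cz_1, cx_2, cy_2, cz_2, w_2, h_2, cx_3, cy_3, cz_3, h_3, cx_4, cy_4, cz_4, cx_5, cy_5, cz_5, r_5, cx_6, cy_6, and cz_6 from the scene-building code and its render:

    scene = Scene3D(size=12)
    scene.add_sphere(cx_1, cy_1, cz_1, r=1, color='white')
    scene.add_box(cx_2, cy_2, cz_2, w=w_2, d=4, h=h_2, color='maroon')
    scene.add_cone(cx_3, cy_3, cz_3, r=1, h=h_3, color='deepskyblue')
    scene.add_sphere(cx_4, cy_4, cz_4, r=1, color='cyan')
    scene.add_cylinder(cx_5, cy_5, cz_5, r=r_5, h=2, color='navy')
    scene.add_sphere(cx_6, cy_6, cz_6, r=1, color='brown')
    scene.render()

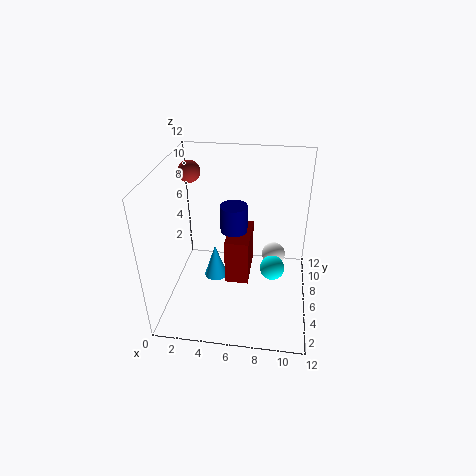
cx_1 = 9
cy_1 = 7
cz_1 = 4
cx_2 = 5
cy_2 = 5
cz_2 = 2
w_2 = 2
h_2 = 4
cx_3 = 4
cy_3 = 6
cz_3 = 2
h_3 = 3
cx_4 = 9
cy_4 = 5
cz_4 = 4
cx_5 = 6
cy_5 = 4
cz_5 = 8
r_5 = 1
cx_6 = 1
cy_6 = 10
cz_6 = 10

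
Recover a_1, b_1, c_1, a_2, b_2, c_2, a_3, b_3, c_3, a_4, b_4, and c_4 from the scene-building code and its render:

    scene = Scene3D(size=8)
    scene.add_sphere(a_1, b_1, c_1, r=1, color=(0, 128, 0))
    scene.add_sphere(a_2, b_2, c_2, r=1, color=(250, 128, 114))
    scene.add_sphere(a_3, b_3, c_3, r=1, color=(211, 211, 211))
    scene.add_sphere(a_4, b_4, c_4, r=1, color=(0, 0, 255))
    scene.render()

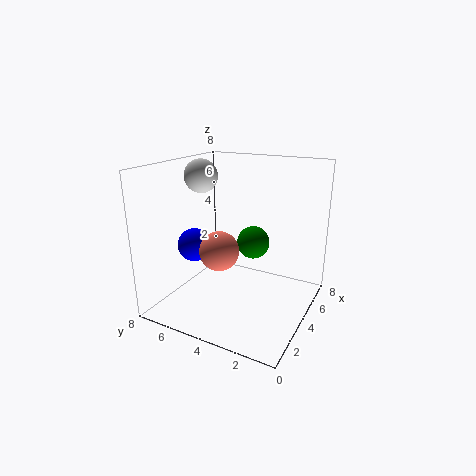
a_1 = 6; b_1 = 4; c_1 = 3; a_2 = 2; b_2 = 4; c_2 = 4; a_3 = 5; b_3 = 7; c_3 = 7; a_4 = 4; b_4 = 7; c_4 = 3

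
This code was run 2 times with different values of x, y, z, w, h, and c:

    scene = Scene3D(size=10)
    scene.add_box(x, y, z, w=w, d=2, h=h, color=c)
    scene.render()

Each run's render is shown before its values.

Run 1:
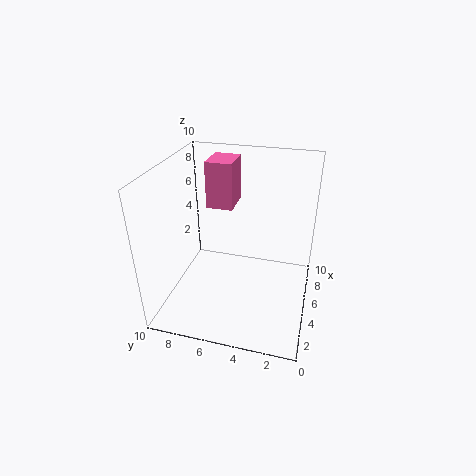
x = 7; y = 6; z = 6; w = 2.5; h = 3.5; c = 'hotpink'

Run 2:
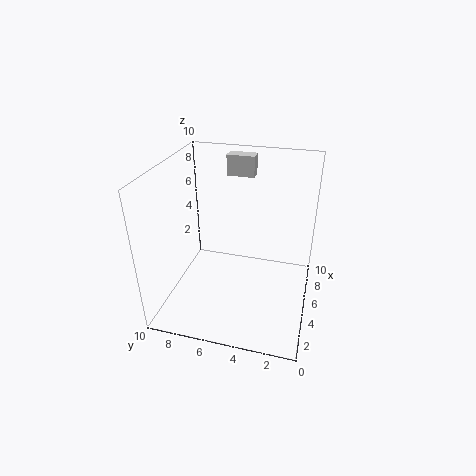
x = 7.5; y = 4.5; z = 8.5; w = 1; h = 1.5; c = 'lightgray'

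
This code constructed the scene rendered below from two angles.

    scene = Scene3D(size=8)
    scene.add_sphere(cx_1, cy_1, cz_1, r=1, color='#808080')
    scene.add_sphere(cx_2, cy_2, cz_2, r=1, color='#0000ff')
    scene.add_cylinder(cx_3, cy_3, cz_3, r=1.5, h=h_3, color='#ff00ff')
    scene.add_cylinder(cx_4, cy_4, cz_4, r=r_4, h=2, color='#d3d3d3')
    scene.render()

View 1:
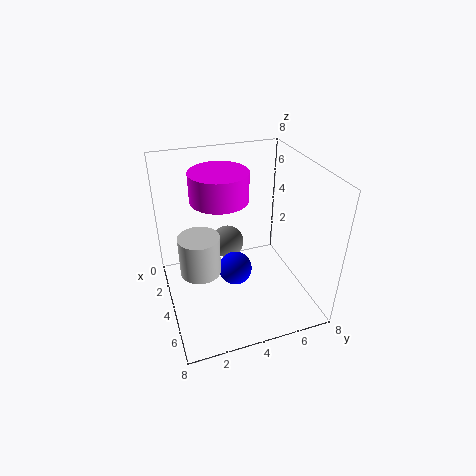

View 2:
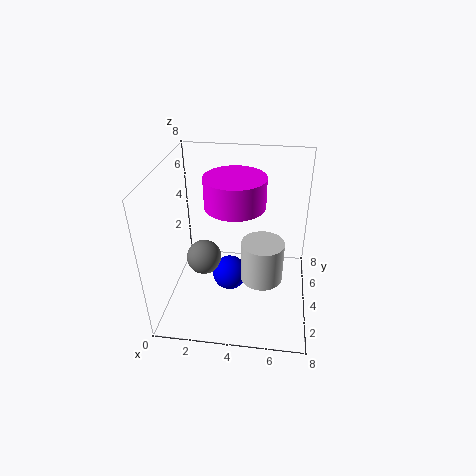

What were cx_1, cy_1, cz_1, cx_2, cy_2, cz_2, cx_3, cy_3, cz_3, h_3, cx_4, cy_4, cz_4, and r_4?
cx_1 = 2
cy_1 = 4
cz_1 = 2.5
cx_2 = 3.5
cy_2 = 4
cz_2 = 1.5
cx_3 = 4
cy_3 = 3
cz_3 = 6.5
h_3 = 1.5
cx_4 = 5.5
cy_4 = 1.5
cz_4 = 3.5
r_4 = 1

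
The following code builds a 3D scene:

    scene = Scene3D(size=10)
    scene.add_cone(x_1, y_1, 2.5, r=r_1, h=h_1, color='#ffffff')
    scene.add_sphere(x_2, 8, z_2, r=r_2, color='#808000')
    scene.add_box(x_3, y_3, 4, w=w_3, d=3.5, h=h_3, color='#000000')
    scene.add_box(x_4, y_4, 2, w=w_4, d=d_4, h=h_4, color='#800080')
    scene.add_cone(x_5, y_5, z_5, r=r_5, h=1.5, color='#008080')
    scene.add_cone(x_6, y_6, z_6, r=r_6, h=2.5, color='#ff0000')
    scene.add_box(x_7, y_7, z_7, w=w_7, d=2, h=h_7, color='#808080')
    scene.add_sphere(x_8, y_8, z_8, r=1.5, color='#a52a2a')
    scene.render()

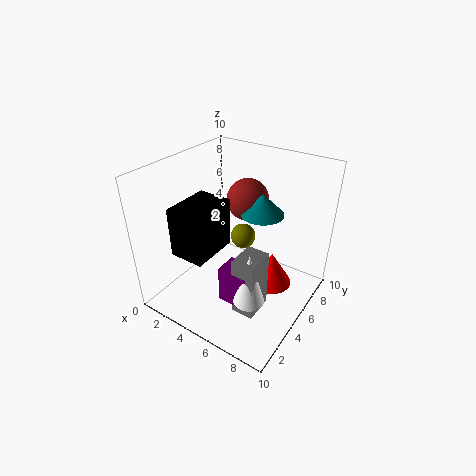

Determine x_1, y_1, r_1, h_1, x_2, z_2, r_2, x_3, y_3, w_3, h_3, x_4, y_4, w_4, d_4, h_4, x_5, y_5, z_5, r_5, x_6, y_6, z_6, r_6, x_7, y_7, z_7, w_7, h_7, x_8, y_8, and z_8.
x_1 = 7.5
y_1 = 2.5
r_1 = 1
h_1 = 3.5
x_2 = 3.5
z_2 = 3
r_2 = 1
x_3 = 1.5
y_3 = 2
w_3 = 2.5
h_3 = 3.5
x_4 = 5.5
y_4 = 2
w_4 = 2
d_4 = 1.5
h_4 = 2.5
x_5 = 6
y_5 = 6.5
z_5 = 6.5
r_5 = 1.5
x_6 = 7
y_6 = 6.5
z_6 = 1
r_6 = 1.5
x_7 = 6.5
y_7 = 2
z_7 = 1.5
w_7 = 1.5
h_7 = 4
x_8 = 4.5
y_8 = 7
z_8 = 7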